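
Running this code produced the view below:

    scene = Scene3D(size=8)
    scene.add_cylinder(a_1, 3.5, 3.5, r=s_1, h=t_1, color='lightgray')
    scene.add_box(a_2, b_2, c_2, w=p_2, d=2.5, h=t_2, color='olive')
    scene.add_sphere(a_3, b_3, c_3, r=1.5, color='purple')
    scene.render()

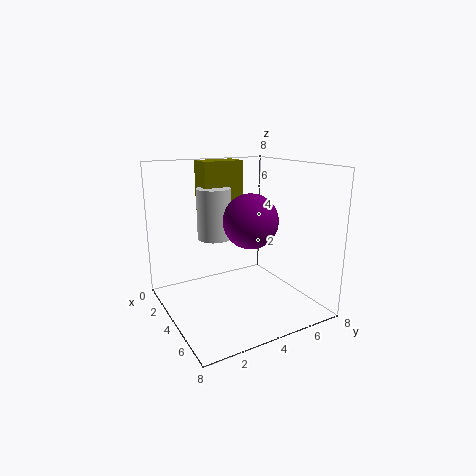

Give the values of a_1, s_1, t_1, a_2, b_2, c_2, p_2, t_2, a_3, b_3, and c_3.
a_1 = 2
s_1 = 1
t_1 = 3
a_2 = 0.5
b_2 = 3
c_2 = 5
p_2 = 1.5
t_2 = 3
a_3 = 4.5
b_3 = 4.5
c_3 = 5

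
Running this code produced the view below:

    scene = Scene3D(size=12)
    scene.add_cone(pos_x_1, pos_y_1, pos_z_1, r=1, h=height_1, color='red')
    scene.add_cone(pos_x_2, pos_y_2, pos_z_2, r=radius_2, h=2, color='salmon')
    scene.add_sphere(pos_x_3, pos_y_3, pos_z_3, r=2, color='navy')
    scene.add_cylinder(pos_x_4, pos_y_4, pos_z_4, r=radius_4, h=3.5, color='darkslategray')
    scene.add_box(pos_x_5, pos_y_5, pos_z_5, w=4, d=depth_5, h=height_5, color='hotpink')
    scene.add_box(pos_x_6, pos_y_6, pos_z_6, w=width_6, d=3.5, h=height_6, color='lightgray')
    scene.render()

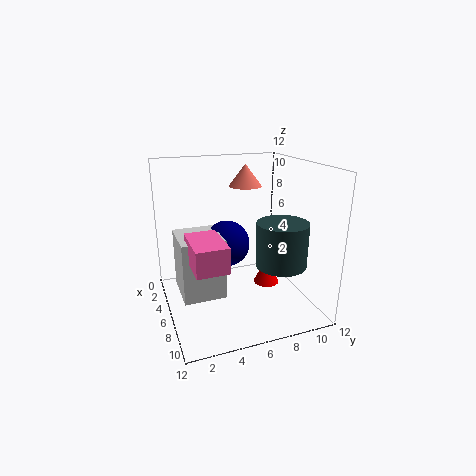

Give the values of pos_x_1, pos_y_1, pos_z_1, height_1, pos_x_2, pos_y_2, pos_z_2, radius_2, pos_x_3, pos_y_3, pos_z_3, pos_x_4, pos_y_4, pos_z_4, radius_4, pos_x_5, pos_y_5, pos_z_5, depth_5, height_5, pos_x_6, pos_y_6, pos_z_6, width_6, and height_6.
pos_x_1 = 8.5, pos_y_1 = 7.5, pos_z_1 = 3, height_1 = 2, pos_x_2 = 2.5, pos_y_2 = 8, pos_z_2 = 9.5, radius_2 = 1.5, pos_x_3 = 4.5, pos_y_3 = 5.5, pos_z_3 = 5, pos_x_4 = 9, pos_y_4 = 8.5, pos_z_4 = 4.5, radius_4 = 2, pos_x_5 = 6, pos_y_5 = 1.5, pos_z_5 = 5, depth_5 = 2.5, height_5 = 2, pos_x_6 = 3.5, pos_y_6 = 1, pos_z_6 = 1.5, width_6 = 4, height_6 = 5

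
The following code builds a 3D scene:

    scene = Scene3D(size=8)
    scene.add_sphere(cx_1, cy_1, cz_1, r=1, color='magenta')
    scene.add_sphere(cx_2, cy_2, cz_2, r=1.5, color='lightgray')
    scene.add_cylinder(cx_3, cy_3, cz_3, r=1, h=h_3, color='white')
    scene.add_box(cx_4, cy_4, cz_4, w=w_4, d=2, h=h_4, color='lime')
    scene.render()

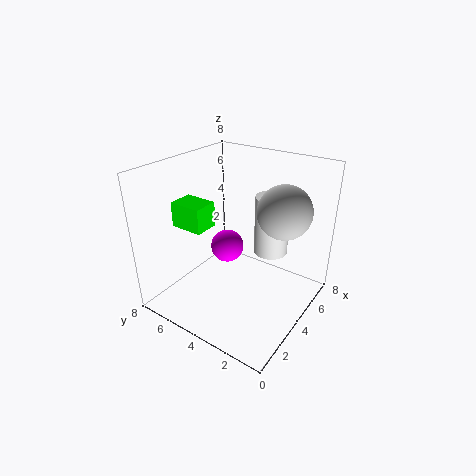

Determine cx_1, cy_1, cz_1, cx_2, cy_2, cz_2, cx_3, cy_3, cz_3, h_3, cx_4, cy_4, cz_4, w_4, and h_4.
cx_1 = 5, cy_1 = 5.5, cz_1 = 2.5, cx_2 = 5.5, cy_2 = 2, cz_2 = 5.5, cx_3 = 6, cy_3 = 3, cz_3 = 2.5, h_3 = 3.5, cx_4 = 3, cy_4 = 6, cz_4 = 4, w_4 = 1.5, h_4 = 1.5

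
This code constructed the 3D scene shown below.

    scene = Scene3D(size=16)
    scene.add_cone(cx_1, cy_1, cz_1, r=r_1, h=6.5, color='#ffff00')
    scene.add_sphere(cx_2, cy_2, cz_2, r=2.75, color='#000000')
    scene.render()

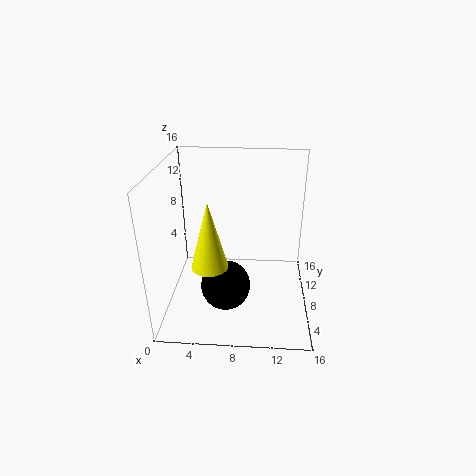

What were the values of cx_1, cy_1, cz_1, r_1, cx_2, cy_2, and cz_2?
cx_1 = 5.75, cy_1 = 2.25, cz_1 = 8, r_1 = 1.75, cx_2 = 6.75, cy_2 = 6, cz_2 = 3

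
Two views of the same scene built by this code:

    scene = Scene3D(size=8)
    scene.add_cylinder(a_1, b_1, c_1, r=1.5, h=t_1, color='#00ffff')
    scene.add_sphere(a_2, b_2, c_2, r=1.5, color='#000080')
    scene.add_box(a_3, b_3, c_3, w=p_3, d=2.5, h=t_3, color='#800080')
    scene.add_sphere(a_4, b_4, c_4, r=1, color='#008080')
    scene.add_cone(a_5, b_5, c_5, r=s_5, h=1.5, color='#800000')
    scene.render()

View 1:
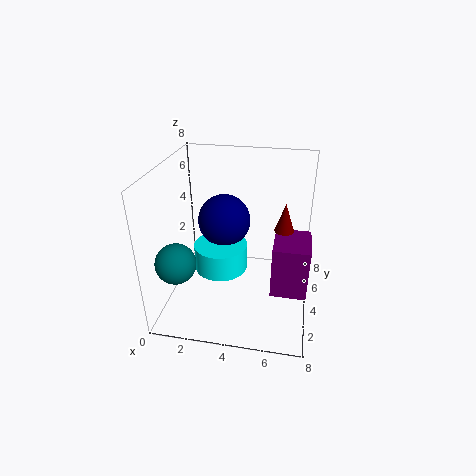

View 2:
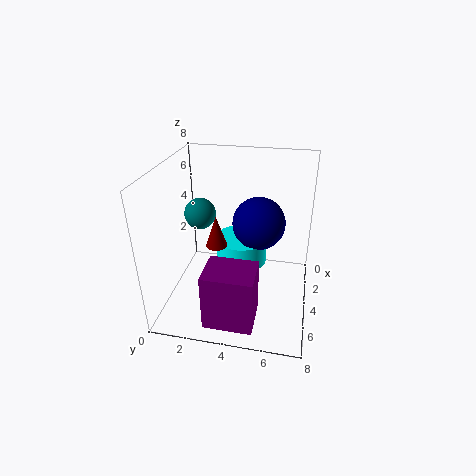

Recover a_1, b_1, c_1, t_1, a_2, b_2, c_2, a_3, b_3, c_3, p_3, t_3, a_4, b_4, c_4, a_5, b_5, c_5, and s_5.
a_1 = 3
b_1 = 4
c_1 = 2
t_1 = 1.5
a_2 = 3
b_2 = 5
c_2 = 4.5
a_3 = 6
b_3 = 3
c_3 = 1
p_3 = 2
t_3 = 3
a_4 = 1.5
b_4 = 1
c_4 = 4
a_5 = 6.5
b_5 = 3.5
c_5 = 5
s_5 = 0.5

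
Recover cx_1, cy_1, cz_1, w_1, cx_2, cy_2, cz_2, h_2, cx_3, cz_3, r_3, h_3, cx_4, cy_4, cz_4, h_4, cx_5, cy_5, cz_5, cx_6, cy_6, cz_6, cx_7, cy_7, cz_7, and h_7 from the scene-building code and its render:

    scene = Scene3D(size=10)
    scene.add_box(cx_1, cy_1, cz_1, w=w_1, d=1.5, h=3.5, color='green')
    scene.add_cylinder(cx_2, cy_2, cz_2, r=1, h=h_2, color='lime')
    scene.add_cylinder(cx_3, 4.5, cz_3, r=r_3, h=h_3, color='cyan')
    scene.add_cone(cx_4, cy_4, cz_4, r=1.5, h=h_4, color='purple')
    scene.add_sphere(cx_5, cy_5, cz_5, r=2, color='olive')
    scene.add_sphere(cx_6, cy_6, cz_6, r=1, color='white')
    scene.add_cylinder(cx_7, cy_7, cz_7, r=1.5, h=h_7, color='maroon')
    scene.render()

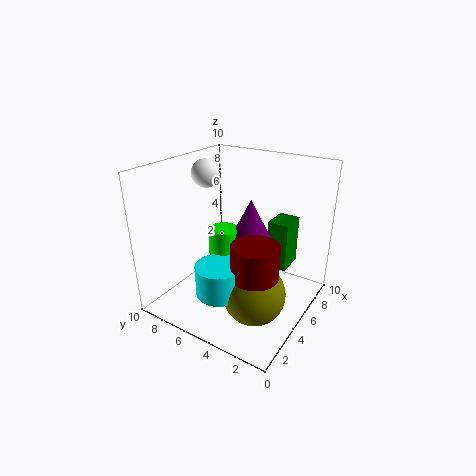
cx_1 = 6.5, cy_1 = 2, cz_1 = 2.5, w_1 = 2, cx_2 = 4, cy_2 = 5.5, cz_2 = 1, h_2 = 5, cx_3 = 2, cz_3 = 2.5, r_3 = 1.5, h_3 = 2, cx_4 = 5, cy_4 = 4, cz_4 = 5, h_4 = 3, cx_5 = 3, cy_5 = 2.5, cz_5 = 2.5, cx_6 = 5.5, cy_6 = 8, cz_6 = 9, cx_7 = 3, cy_7 = 2.5, cz_7 = 2, h_7 = 4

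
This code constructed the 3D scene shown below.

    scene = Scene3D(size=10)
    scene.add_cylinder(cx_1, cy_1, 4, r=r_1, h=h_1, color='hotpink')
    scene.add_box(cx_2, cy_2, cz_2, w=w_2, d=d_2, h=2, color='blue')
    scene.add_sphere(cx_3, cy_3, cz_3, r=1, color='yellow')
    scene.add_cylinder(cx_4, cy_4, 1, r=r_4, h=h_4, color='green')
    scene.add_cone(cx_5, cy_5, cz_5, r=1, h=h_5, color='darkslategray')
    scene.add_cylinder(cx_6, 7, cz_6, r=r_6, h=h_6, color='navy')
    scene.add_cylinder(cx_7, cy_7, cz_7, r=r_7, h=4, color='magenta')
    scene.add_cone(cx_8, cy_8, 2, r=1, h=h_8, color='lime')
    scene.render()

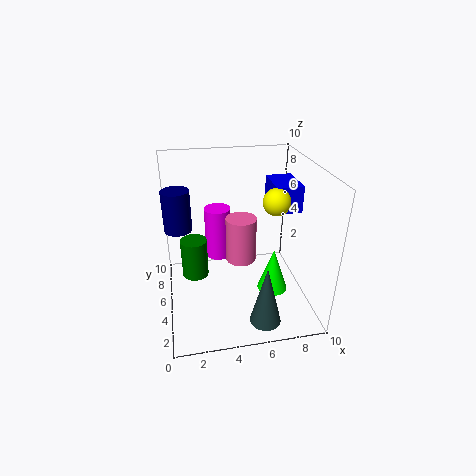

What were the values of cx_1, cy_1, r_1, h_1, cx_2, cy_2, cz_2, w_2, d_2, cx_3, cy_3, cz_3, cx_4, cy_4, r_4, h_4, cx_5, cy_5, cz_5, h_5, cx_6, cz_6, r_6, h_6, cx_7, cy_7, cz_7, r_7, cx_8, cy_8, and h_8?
cx_1 = 5
cy_1 = 4
r_1 = 1
h_1 = 3
cx_2 = 8
cy_2 = 6
cz_2 = 6
w_2 = 2
d_2 = 3
cx_3 = 8
cy_3 = 6
cz_3 = 7
cx_4 = 2
cy_4 = 7
r_4 = 1
h_4 = 3
cx_5 = 6
cy_5 = 1
cz_5 = 1
h_5 = 4
cx_6 = 1
cz_6 = 5
r_6 = 1
h_6 = 3
cx_7 = 4
cy_7 = 8
cz_7 = 2
r_7 = 1
cx_8 = 7
cy_8 = 3
h_8 = 3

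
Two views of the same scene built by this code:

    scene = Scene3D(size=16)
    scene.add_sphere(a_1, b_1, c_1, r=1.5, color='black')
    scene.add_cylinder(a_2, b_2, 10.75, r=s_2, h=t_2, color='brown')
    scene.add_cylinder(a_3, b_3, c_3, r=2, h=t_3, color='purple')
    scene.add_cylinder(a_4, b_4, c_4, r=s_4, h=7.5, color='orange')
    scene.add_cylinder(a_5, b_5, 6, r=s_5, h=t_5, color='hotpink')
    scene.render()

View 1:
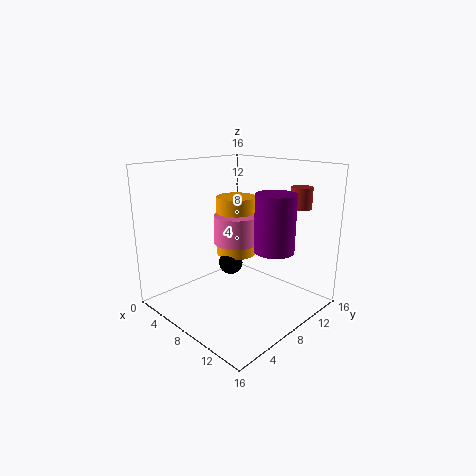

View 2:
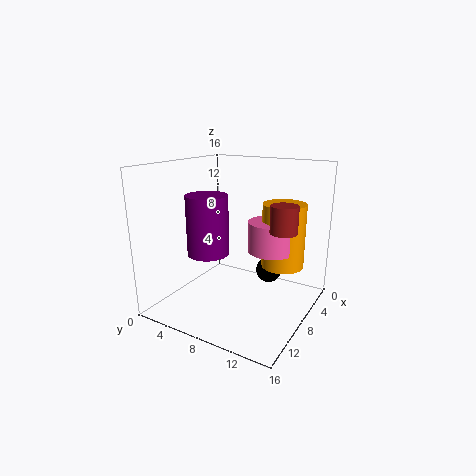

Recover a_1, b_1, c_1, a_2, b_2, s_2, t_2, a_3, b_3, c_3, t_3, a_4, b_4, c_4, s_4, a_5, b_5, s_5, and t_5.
a_1 = 4.5
b_1 = 10.25
c_1 = 3.25
a_2 = 11.5
b_2 = 14.75
s_2 = 1.25
t_2 = 2.5
a_3 = 13.25
b_3 = 7.75
c_3 = 8
t_3 = 5.75
a_4 = 4
b_4 = 11.75
c_4 = 4
s_4 = 2.5
a_5 = 5
b_5 = 10.75
s_5 = 2.75
t_5 = 3.5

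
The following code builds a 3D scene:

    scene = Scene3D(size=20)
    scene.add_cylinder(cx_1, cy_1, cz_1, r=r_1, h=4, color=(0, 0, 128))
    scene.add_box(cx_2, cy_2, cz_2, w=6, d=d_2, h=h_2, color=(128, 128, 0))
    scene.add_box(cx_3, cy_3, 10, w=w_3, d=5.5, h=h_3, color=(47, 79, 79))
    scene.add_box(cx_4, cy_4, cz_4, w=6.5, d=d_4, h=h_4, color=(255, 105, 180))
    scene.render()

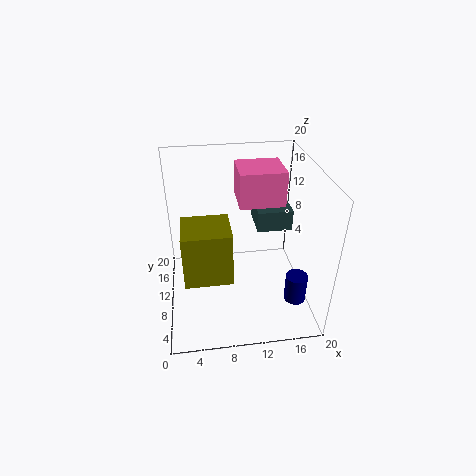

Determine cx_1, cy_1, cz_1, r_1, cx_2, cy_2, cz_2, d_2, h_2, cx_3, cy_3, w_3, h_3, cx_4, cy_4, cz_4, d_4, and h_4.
cx_1 = 17.5, cy_1 = 5.5, cz_1 = 2, r_1 = 1.5, cx_2 = 2.5, cy_2 = 3.5, cz_2 = 7.5, d_2 = 5.5, h_2 = 7, cx_3 = 13, cy_3 = 11, w_3 = 5, h_3 = 3, cx_4 = 10.5, cy_4 = 11.5, cz_4 = 13.5, d_4 = 6, h_4 = 5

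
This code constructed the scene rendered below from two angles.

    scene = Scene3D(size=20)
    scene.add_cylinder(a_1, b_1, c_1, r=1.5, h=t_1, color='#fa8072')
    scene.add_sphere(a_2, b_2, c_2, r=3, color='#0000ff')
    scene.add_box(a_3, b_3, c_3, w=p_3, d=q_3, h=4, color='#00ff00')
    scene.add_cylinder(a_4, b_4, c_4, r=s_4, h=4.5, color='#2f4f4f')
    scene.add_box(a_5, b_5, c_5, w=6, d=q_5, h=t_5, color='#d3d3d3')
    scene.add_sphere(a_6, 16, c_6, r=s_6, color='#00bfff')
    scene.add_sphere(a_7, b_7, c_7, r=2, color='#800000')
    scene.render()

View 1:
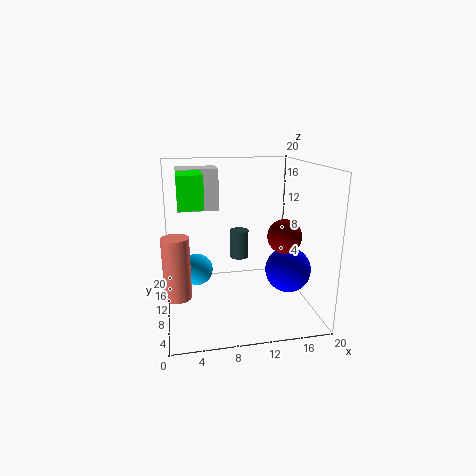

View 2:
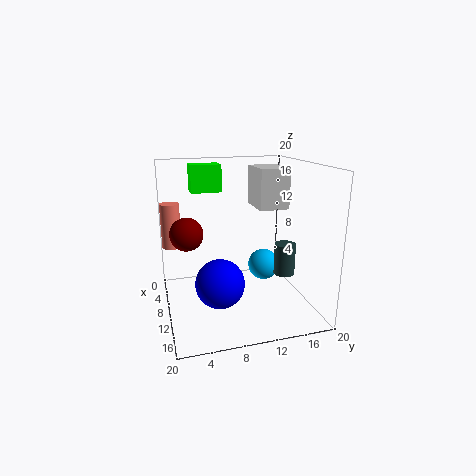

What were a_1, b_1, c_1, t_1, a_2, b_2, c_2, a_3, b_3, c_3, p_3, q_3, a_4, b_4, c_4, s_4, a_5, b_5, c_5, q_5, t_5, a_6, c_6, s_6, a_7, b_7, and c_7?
a_1 = 1.5; b_1 = 1.5; c_1 = 6.5; t_1 = 7; a_2 = 16; b_2 = 6; c_2 = 6.5; a_3 = 2; b_3 = 4.5; c_3 = 15.5; p_3 = 3; q_3 = 4.5; a_4 = 11.5; b_4 = 16.5; c_4 = 4.5; s_4 = 1.5; a_5 = 2; b_5 = 14; c_5 = 13; q_5 = 4.5; t_5 = 6; a_6 = 4.5; c_6 = 3; s_6 = 2.5; a_7 = 14; b_7 = 2.5; c_7 = 12.5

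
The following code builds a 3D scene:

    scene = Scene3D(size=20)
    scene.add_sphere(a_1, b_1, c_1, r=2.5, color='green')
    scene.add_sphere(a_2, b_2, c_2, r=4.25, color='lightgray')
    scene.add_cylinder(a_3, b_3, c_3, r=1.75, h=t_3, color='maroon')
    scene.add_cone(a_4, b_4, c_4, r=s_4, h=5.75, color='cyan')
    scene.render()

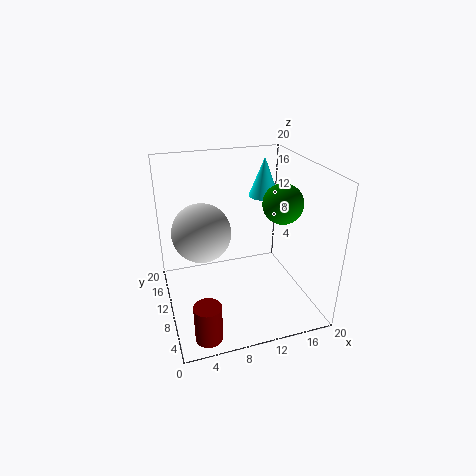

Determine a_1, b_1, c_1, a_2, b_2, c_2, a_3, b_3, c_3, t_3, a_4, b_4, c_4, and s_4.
a_1 = 14.25; b_1 = 5.5; c_1 = 16.25; a_2 = 5.5; b_2 = 13; c_2 = 10; a_3 = 3.75; b_3 = 2.75; c_3 = 0.25; t_3 = 5; a_4 = 15.5; b_4 = 14.5; c_4 = 14; s_4 = 2.25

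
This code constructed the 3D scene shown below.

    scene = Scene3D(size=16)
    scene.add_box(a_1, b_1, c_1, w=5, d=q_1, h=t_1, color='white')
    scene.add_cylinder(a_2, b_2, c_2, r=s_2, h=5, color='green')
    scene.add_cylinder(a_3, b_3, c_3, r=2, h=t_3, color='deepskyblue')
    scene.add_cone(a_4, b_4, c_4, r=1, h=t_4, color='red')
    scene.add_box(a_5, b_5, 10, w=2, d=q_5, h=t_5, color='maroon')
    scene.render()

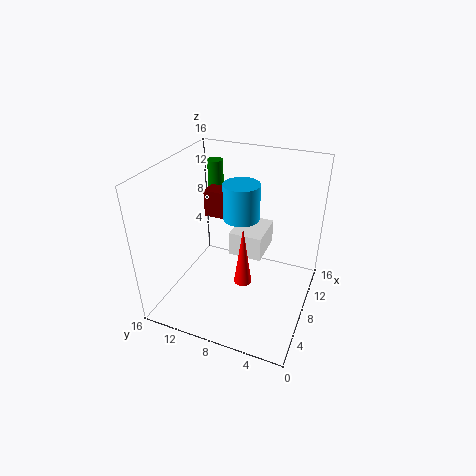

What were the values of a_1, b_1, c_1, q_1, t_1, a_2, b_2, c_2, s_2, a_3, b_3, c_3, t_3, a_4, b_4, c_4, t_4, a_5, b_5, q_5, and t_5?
a_1 = 10; b_1 = 6; c_1 = 4; q_1 = 4; t_1 = 3; a_2 = 15; b_2 = 14; c_2 = 9; s_2 = 1; a_3 = 9; b_3 = 8; c_3 = 10; t_3 = 4; a_4 = 7; b_4 = 7; c_4 = 3; t_4 = 7; a_5 = 8; b_5 = 7; q_5 = 5; t_5 = 3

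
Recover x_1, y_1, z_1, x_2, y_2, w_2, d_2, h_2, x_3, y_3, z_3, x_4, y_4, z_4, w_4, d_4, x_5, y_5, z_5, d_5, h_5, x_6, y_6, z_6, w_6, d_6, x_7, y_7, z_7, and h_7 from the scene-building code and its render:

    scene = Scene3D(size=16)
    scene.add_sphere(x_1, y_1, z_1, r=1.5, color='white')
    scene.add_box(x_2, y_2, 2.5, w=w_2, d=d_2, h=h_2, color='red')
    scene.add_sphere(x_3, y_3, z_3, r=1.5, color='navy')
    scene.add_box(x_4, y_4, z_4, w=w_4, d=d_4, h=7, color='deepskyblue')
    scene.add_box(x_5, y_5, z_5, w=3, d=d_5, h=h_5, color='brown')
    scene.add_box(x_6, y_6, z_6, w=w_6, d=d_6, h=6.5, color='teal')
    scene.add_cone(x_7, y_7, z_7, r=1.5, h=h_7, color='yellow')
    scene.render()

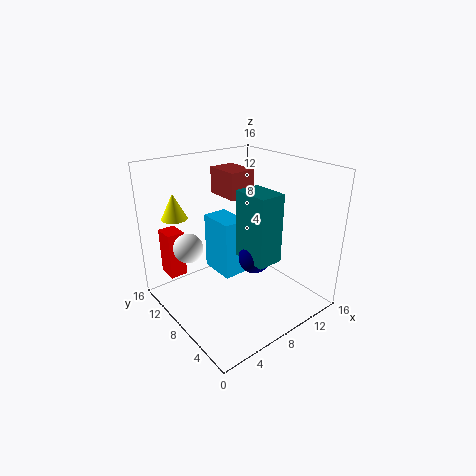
x_1 = 2; y_1 = 8.5; z_1 = 8.5; x_2 = 2; y_2 = 13; w_2 = 2; d_2 = 2.5; h_2 = 5.5; x_3 = 6; y_3 = 3; z_3 = 8.5; x_4 = 7.5; y_4 = 9.5; z_4 = 2; w_4 = 3; d_4 = 4.5; x_5 = 8; y_5 = 9; z_5 = 12; d_5 = 4; h_5 = 3; x_6 = 5; y_6 = 1; z_6 = 8.5; w_6 = 2.5; d_6 = 3.5; x_7 = 3.5; y_7 = 14; z_7 = 9.5; h_7 = 3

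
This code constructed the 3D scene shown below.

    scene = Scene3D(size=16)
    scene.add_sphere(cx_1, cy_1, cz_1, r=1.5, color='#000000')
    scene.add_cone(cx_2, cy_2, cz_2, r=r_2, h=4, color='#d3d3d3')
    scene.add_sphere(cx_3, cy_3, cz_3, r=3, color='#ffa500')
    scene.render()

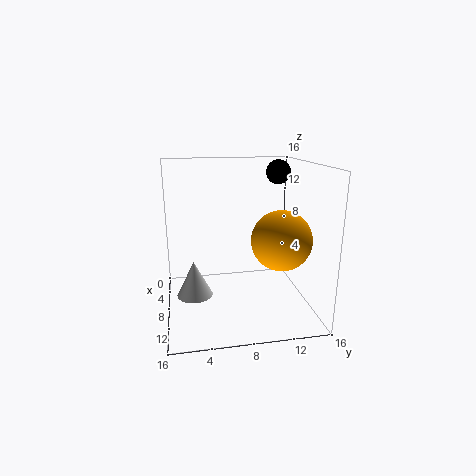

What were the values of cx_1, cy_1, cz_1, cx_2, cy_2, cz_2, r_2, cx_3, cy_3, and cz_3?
cx_1 = 3, cy_1 = 14, cz_1 = 14.5, cx_2 = 8, cy_2 = 3, cz_2 = 1.5, r_2 = 2, cx_3 = 12.5, cy_3 = 11.5, cz_3 = 9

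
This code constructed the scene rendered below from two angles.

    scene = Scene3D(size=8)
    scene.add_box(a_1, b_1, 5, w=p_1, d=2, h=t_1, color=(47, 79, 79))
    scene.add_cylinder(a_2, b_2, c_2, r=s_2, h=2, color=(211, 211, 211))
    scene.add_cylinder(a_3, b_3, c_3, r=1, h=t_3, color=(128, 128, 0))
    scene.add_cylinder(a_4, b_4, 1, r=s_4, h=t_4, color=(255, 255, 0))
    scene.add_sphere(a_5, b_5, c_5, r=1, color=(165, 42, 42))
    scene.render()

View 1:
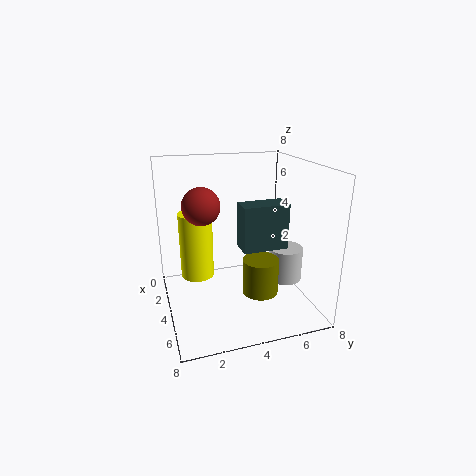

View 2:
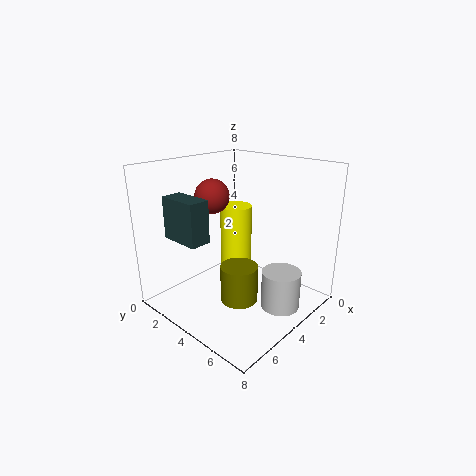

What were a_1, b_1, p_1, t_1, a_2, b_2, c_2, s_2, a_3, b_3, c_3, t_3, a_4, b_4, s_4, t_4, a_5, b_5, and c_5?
a_1 = 7; b_1 = 3; p_1 = 1; t_1 = 2; a_2 = 4; b_2 = 7; c_2 = 1; s_2 = 1; a_3 = 5; b_3 = 5; c_3 = 1; t_3 = 2; a_4 = 2; b_4 = 2; s_4 = 1; t_4 = 4; a_5 = 4; b_5 = 2; c_5 = 6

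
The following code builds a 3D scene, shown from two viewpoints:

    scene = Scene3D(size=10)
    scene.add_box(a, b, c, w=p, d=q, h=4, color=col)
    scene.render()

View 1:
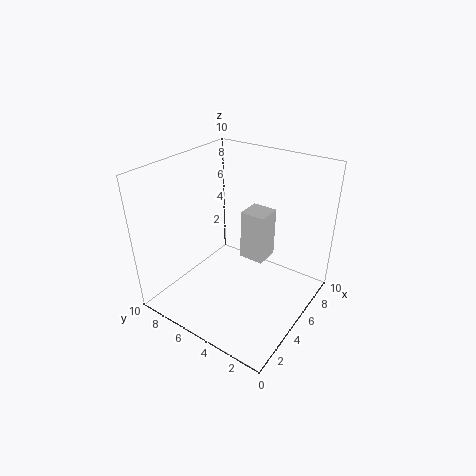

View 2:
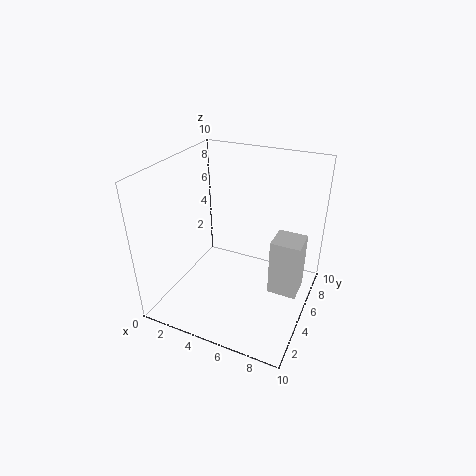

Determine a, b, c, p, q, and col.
a = 7.5; b = 4.5; c = 1.5; p = 2; q = 2; col = 'lightgray'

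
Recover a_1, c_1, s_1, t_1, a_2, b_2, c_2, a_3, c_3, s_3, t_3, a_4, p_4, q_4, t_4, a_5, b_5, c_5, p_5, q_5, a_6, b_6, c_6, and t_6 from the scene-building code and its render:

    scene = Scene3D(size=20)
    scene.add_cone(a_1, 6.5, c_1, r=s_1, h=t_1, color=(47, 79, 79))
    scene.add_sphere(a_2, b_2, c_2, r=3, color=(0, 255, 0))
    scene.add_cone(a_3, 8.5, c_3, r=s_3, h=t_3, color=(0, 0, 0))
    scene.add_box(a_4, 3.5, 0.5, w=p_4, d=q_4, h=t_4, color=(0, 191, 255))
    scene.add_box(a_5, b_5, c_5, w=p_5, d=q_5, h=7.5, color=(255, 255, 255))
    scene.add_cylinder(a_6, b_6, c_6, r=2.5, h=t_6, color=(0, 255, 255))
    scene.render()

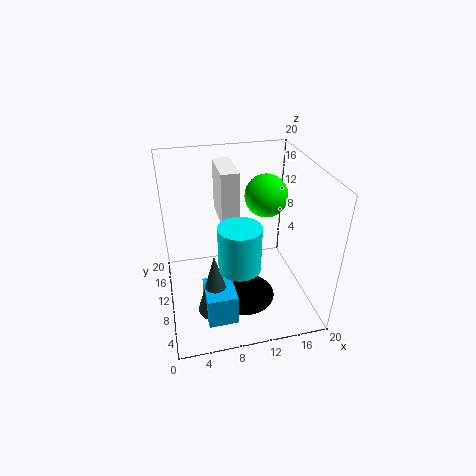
a_1 = 6; c_1 = 1; s_1 = 2.5; t_1 = 9; a_2 = 14.5; b_2 = 12; c_2 = 15; a_3 = 10.5; c_3 = 1; s_3 = 4.5; t_3 = 4; a_4 = 4.5; p_4 = 4; q_4 = 5; t_4 = 4.5; a_5 = 8; b_5 = 11; c_5 = 11.5; p_5 = 2.5; q_5 = 6.5; a_6 = 8.5; b_6 = 3; c_6 = 10.5; t_6 = 5.5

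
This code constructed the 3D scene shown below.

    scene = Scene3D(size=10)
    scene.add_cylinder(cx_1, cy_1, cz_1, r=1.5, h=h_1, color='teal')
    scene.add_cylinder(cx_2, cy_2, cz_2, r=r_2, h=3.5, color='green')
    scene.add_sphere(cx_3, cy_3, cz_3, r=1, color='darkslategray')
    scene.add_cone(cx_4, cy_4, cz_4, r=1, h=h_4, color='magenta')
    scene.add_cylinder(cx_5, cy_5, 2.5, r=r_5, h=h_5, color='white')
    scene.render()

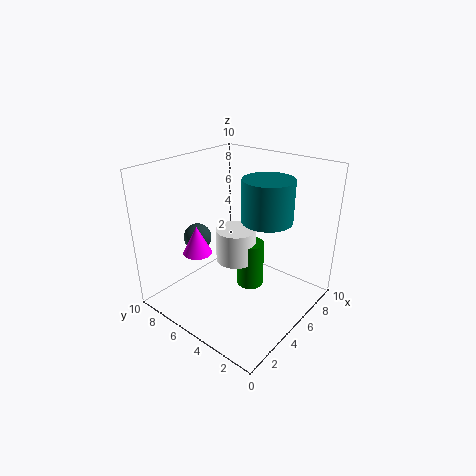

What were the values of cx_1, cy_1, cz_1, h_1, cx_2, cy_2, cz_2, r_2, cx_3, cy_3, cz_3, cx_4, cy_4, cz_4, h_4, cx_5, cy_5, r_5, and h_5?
cx_1 = 4; cy_1 = 2; cz_1 = 7.5; h_1 = 2.5; cx_2 = 6.5; cy_2 = 5; cz_2 = 0.5; r_2 = 1; cx_3 = 4; cy_3 = 8; cz_3 = 4.5; cx_4 = 3; cy_4 = 7; cz_4 = 4; h_4 = 2; cx_5 = 6; cy_5 = 6; r_5 = 1.5; h_5 = 2.5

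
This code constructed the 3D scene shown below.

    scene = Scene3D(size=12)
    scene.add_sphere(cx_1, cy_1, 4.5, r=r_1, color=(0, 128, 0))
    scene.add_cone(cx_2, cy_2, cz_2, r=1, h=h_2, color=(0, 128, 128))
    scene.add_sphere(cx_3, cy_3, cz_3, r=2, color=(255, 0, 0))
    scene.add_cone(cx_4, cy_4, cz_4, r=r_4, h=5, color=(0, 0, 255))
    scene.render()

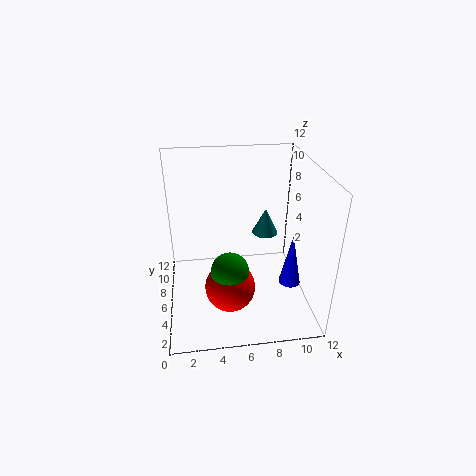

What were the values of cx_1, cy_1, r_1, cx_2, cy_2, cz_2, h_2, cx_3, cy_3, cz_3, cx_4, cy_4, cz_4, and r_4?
cx_1 = 5, cy_1 = 3.5, r_1 = 1.5, cx_2 = 8, cy_2 = 5, cz_2 = 7, h_2 = 2, cx_3 = 5, cy_3 = 3.5, cz_3 = 3, cx_4 = 11, cy_4 = 6.5, cz_4 = 0.5, r_4 = 1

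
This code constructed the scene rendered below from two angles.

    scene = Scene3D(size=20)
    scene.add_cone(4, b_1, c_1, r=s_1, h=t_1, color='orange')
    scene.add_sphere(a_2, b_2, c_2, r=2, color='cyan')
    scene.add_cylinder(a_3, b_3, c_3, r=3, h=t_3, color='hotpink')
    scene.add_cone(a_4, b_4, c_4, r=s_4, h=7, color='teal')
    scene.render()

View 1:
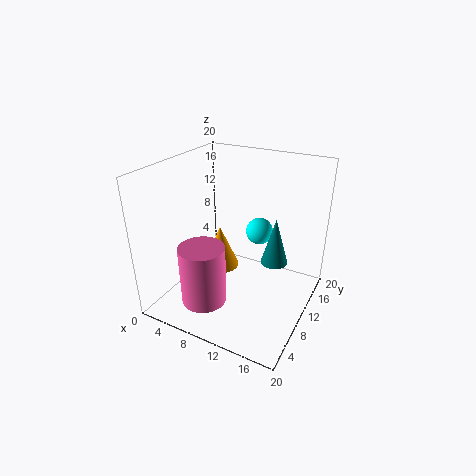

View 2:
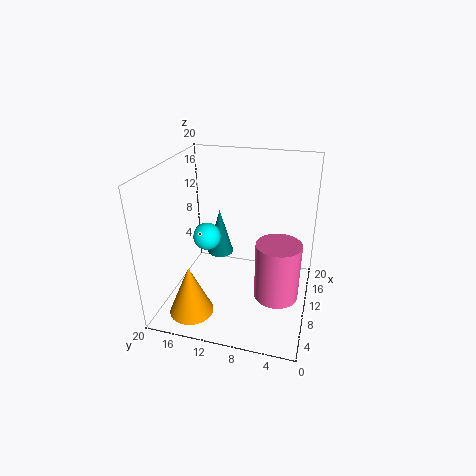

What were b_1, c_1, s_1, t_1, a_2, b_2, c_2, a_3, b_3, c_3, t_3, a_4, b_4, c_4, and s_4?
b_1 = 15; c_1 = 1; s_1 = 3; t_1 = 7; a_2 = 11; b_2 = 15; c_2 = 9; a_3 = 8; b_3 = 4; c_3 = 3; t_3 = 8; a_4 = 14; b_4 = 14; c_4 = 5; s_4 = 2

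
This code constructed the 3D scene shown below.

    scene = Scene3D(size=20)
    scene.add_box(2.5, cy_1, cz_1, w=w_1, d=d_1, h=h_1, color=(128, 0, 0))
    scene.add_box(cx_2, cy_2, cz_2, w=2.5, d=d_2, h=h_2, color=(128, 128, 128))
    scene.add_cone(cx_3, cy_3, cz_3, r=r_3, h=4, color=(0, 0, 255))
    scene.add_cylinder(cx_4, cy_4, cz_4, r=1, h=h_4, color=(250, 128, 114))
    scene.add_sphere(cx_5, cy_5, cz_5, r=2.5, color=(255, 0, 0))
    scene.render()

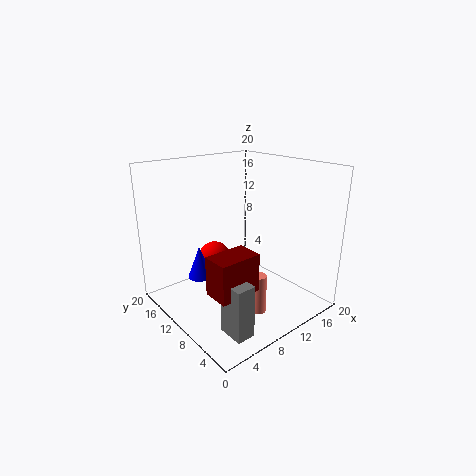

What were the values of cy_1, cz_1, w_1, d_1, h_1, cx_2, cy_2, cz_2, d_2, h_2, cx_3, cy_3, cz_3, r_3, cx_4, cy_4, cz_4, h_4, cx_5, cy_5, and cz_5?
cy_1 = 3.5, cz_1 = 5.5, w_1 = 5.5, d_1 = 3.5, h_1 = 5, cx_2 = 3.5, cy_2 = 2, cz_2 = 0.5, d_2 = 3.5, h_2 = 7, cx_3 = 3, cy_3 = 9, cz_3 = 7, r_3 = 1.5, cx_4 = 10, cy_4 = 5.5, cz_4 = 0.5, h_4 = 5.5, cx_5 = 10.5, cy_5 = 16.5, cz_5 = 4.5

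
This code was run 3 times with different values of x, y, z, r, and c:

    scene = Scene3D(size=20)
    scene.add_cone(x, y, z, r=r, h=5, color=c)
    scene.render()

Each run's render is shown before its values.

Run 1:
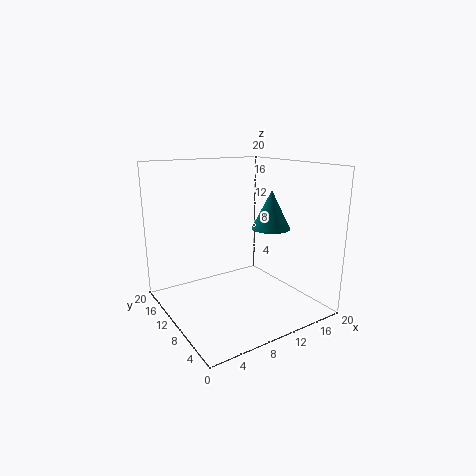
x = 12.5
y = 6
z = 12
r = 2.5
c = 'teal'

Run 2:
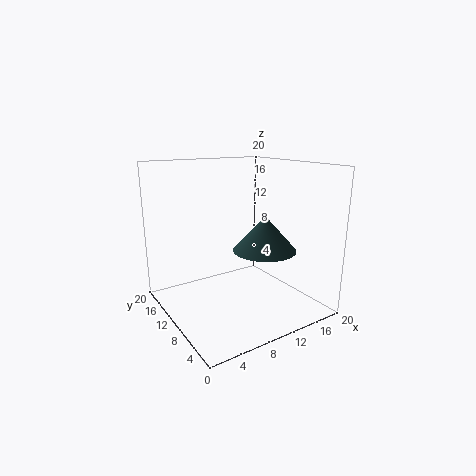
x = 13.5
y = 8.5
z = 8
r = 4.5
c = 'darkslategray'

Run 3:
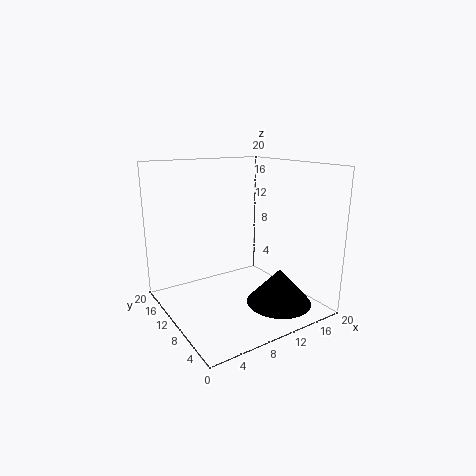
x = 14
y = 5.5
z = 1
r = 4.5
c = 'black'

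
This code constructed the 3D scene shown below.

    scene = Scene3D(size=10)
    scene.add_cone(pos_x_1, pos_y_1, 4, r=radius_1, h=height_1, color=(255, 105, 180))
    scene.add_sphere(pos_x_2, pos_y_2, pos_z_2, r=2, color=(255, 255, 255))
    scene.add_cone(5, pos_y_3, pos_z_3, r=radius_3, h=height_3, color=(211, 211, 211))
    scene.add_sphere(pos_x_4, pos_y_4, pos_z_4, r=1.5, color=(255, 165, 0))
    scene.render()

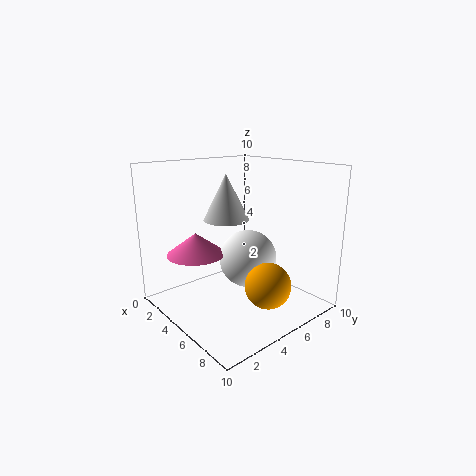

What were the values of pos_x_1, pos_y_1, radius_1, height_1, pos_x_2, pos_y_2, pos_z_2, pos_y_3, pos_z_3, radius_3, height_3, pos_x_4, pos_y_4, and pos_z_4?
pos_x_1 = 3.5; pos_y_1 = 2.5; radius_1 = 2; height_1 = 1.5; pos_x_2 = 5.5; pos_y_2 = 5.5; pos_z_2 = 3.5; pos_y_3 = 4; pos_z_3 = 6.5; radius_3 = 1.5; height_3 = 3; pos_x_4 = 8; pos_y_4 = 5; pos_z_4 = 2.5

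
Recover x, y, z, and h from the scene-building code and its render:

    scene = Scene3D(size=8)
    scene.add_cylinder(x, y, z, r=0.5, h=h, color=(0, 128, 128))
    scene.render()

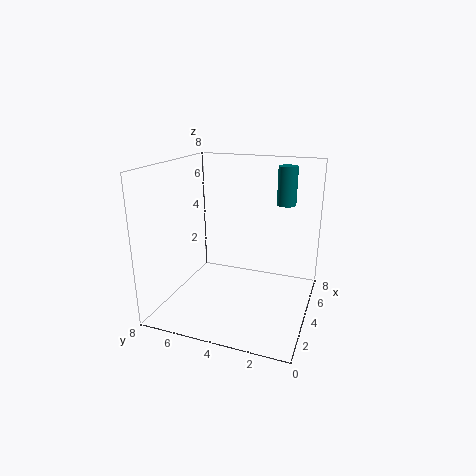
x = 4.5
y = 1.5
z = 6
h = 2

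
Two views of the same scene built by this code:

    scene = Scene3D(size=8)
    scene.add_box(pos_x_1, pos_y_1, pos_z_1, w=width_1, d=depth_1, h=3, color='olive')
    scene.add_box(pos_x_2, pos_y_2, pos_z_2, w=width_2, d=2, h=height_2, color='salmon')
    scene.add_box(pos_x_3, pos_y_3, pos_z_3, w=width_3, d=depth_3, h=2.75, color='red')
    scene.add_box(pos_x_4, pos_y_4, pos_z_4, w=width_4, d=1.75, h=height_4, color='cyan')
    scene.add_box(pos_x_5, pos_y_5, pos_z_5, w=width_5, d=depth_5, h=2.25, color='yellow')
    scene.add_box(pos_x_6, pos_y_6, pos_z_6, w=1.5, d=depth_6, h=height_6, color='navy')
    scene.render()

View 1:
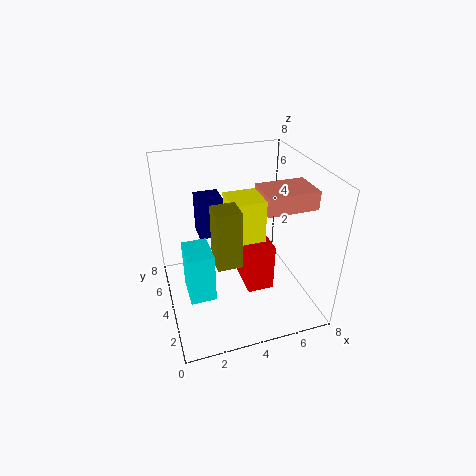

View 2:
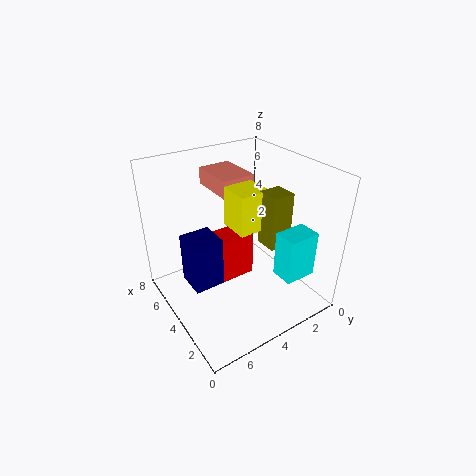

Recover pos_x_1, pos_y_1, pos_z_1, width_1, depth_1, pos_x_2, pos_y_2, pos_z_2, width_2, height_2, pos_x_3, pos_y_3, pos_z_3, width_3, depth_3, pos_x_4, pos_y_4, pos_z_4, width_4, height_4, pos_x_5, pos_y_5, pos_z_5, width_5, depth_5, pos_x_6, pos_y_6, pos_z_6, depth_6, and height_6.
pos_x_1 = 2.25; pos_y_1 = 1.75; pos_z_1 = 3.75; width_1 = 1.25; depth_1 = 1.25; pos_x_2 = 5; pos_y_2 = 2.25; pos_z_2 = 6; width_2 = 2.75; height_2 = 1; pos_x_3 = 4.25; pos_y_3 = 2.75; pos_z_3 = 1; width_3 = 1.5; depth_3 = 2.75; pos_x_4 = 0.75; pos_y_4 = 1.25; pos_z_4 = 2.5; width_4 = 1.25; height_4 = 2.5; pos_x_5 = 3.25; pos_y_5 = 2.5; pos_z_5 = 4.5; width_5 = 1.75; depth_5 = 1.75; pos_x_6 = 2.25; pos_y_6 = 6; pos_z_6 = 3; depth_6 = 1.5; height_6 = 2.5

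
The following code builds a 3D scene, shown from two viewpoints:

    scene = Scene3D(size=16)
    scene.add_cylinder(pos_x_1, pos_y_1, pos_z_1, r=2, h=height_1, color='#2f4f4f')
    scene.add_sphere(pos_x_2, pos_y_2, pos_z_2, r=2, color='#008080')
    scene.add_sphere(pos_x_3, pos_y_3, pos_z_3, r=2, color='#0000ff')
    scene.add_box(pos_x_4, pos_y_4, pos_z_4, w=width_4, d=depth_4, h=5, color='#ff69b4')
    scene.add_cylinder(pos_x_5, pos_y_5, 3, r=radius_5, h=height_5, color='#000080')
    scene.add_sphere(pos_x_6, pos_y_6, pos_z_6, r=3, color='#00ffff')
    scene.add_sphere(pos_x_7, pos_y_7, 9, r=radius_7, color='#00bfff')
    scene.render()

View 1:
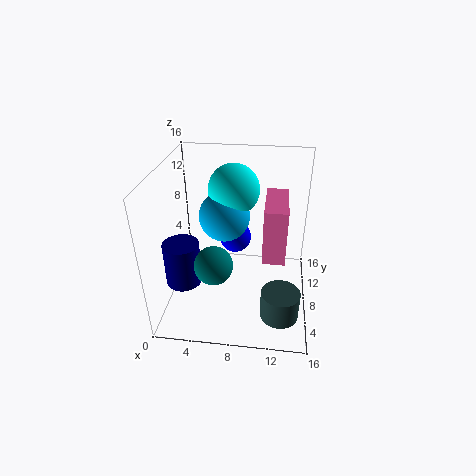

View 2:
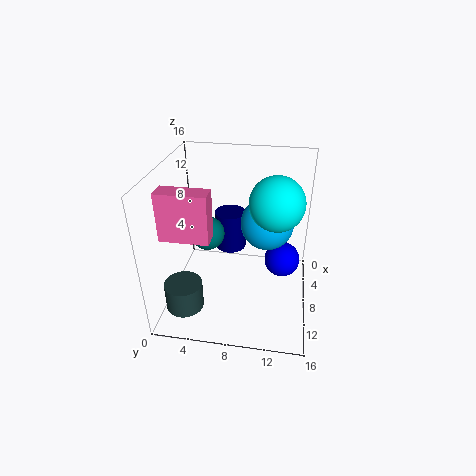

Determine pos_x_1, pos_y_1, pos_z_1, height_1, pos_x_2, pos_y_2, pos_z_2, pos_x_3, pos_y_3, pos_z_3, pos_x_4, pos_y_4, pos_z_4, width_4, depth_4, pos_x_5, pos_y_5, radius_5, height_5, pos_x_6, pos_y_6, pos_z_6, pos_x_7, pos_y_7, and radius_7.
pos_x_1 = 13, pos_y_1 = 3, pos_z_1 = 2, height_1 = 3, pos_x_2 = 6, pos_y_2 = 4, pos_z_2 = 7, pos_x_3 = 7, pos_y_3 = 13, pos_z_3 = 5, pos_x_4 = 11, pos_y_4 = 1, pos_z_4 = 10, width_4 = 2, depth_4 = 5, pos_x_5 = 2, pos_y_5 = 6, radius_5 = 2, height_5 = 5, pos_x_6 = 7, pos_y_6 = 12, pos_z_6 = 12, pos_x_7 = 6, pos_y_7 = 11, radius_7 = 3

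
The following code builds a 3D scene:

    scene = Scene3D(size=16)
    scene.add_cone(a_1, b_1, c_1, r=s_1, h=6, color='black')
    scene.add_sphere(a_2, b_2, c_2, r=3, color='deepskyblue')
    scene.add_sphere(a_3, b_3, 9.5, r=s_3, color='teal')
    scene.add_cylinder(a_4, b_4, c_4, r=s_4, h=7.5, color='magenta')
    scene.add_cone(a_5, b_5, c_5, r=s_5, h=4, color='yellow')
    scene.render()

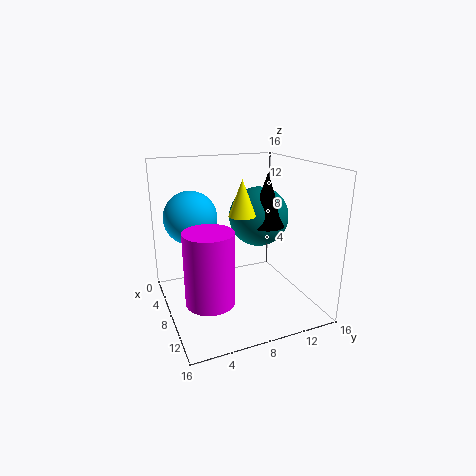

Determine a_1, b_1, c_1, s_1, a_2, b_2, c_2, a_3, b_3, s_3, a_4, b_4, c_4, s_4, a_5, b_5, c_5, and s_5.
a_1 = 8, b_1 = 11.5, c_1 = 9, s_1 = 2, a_2 = 5, b_2 = 3.5, c_2 = 10, a_3 = 6, b_3 = 11.5, s_3 = 3.5, a_4 = 11.5, b_4 = 3.5, c_4 = 3, s_4 = 2.5, a_5 = 8, b_5 = 8.5, c_5 = 10.5, s_5 = 1.5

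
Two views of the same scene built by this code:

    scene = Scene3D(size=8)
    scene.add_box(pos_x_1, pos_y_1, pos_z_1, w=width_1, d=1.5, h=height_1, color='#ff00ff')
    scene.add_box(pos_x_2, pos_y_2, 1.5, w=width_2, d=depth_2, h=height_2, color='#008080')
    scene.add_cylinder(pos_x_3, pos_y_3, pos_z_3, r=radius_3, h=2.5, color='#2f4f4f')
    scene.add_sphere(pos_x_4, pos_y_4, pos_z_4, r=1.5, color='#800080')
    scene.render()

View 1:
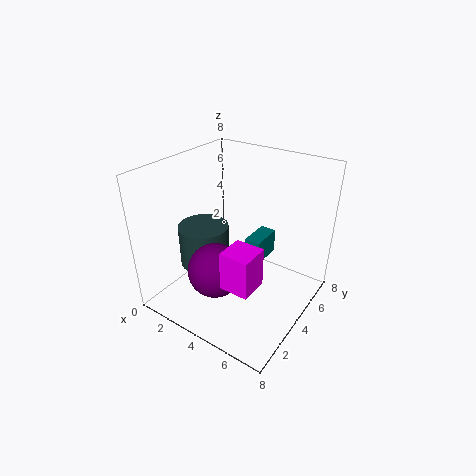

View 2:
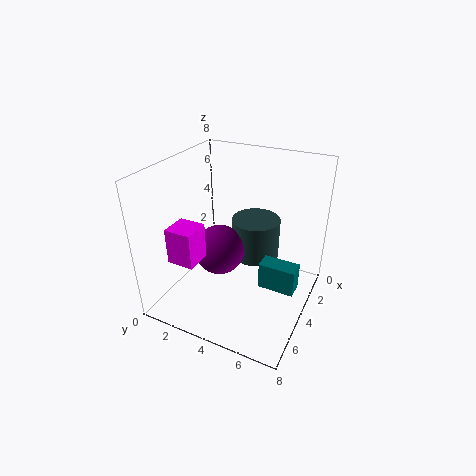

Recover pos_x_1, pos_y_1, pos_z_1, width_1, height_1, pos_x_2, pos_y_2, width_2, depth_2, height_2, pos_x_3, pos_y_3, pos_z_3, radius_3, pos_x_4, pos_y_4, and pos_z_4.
pos_x_1 = 5; pos_y_1 = 1; pos_z_1 = 3; width_1 = 1.5; height_1 = 2; pos_x_2 = 3.5; pos_y_2 = 5.5; width_2 = 1; depth_2 = 2; height_2 = 1.5; pos_x_3 = 1.5; pos_y_3 = 4; pos_z_3 = 1.5; radius_3 = 1.5; pos_x_4 = 3.5; pos_y_4 = 2.5; pos_z_4 = 2.5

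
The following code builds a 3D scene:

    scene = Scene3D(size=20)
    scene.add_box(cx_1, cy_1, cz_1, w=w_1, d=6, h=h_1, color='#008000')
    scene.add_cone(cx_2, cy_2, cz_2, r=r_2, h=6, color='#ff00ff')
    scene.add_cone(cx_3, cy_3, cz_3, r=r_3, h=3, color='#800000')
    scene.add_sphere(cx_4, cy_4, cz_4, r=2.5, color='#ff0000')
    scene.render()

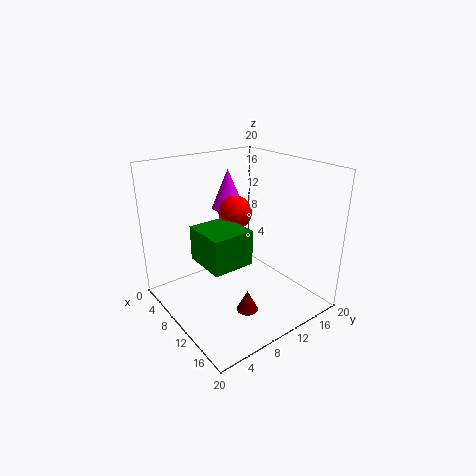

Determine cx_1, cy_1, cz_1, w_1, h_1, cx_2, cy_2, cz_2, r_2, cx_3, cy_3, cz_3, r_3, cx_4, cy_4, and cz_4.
cx_1 = 5.5, cy_1 = 5, cz_1 = 6.5, w_1 = 6.5, h_1 = 5, cx_2 = 3.5, cy_2 = 13, cz_2 = 12, r_2 = 2.5, cx_3 = 13.5, cy_3 = 9, cz_3 = 0.5, r_3 = 1.5, cx_4 = 6, cy_4 = 12.5, cz_4 = 12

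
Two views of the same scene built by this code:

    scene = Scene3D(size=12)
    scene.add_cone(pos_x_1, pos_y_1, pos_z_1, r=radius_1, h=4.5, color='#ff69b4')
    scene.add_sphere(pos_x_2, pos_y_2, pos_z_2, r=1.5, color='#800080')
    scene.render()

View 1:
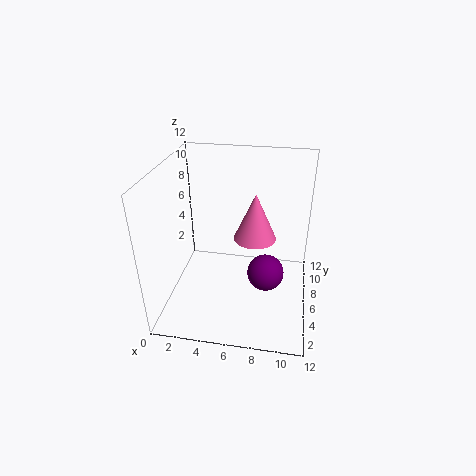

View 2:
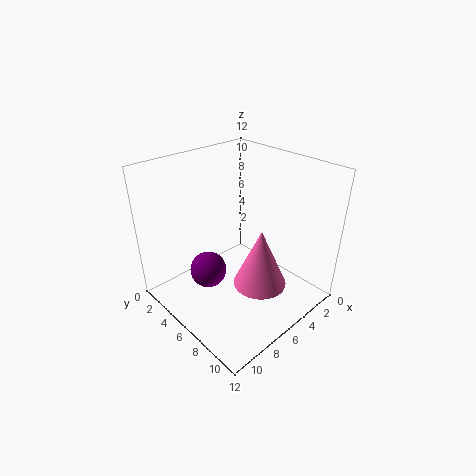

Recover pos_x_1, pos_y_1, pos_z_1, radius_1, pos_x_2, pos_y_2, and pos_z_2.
pos_x_1 = 7; pos_y_1 = 9.5; pos_z_1 = 4; radius_1 = 2; pos_x_2 = 8.5; pos_y_2 = 5; pos_z_2 = 3.5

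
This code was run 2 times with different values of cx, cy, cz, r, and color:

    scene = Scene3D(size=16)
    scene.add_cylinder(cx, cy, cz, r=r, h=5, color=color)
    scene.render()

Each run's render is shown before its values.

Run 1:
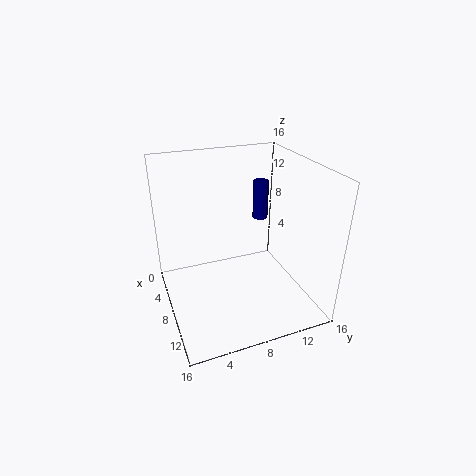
cx = 2, cy = 13.5, cz = 7, r = 1, color = 'navy'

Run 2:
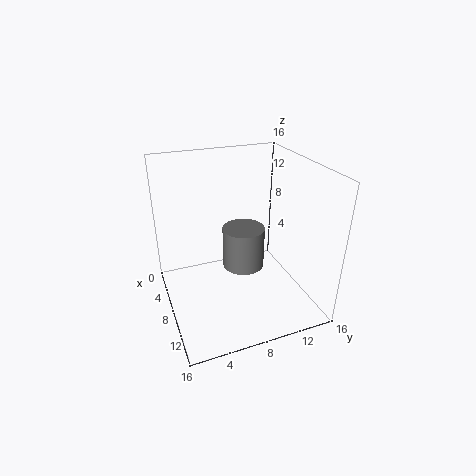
cx = 6, cy = 9.5, cz = 3, r = 2.5, color = 'gray'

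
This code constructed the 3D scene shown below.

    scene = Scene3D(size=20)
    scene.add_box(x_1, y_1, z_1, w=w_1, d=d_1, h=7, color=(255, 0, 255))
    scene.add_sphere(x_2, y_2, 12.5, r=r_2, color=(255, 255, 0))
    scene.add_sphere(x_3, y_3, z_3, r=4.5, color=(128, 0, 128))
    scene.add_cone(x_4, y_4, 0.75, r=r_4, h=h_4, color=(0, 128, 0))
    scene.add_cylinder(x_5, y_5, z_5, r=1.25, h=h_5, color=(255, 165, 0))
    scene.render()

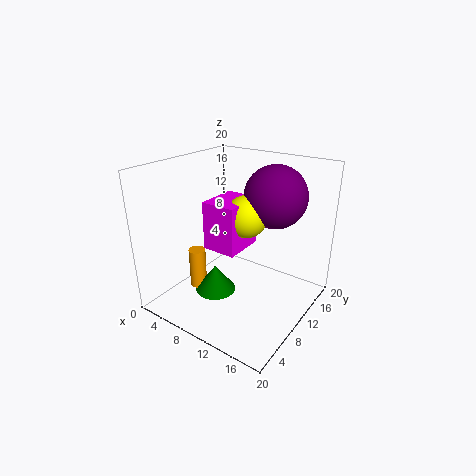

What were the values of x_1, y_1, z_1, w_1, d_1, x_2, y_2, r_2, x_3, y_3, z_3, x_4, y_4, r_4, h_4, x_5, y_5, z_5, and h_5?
x_1 = 5.25; y_1 = 8.25; z_1 = 7.75; w_1 = 5; d_1 = 6.25; x_2 = 10; y_2 = 12; r_2 = 3; x_3 = 12.75; y_3 = 15.25; z_3 = 15; x_4 = 6.5; y_4 = 9; r_4 = 3; h_4 = 4; x_5 = 3.75; y_5 = 8.25; z_5 = 1; h_5 = 6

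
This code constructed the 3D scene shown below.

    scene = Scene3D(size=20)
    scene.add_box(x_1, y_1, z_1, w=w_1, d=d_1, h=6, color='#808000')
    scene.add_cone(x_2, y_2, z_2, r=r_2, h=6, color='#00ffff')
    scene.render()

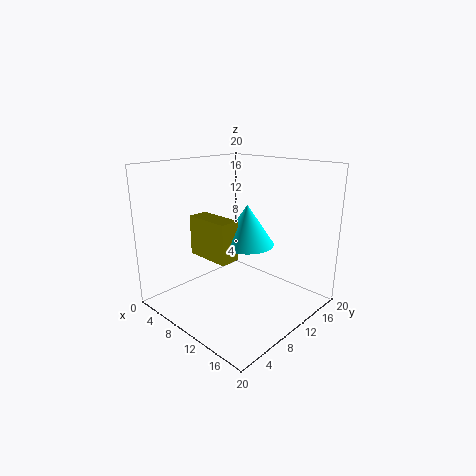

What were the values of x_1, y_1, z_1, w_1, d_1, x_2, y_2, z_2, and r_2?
x_1 = 2; y_1 = 8; z_1 = 6; w_1 = 7; d_1 = 3; x_2 = 9; y_2 = 13; z_2 = 8; r_2 = 4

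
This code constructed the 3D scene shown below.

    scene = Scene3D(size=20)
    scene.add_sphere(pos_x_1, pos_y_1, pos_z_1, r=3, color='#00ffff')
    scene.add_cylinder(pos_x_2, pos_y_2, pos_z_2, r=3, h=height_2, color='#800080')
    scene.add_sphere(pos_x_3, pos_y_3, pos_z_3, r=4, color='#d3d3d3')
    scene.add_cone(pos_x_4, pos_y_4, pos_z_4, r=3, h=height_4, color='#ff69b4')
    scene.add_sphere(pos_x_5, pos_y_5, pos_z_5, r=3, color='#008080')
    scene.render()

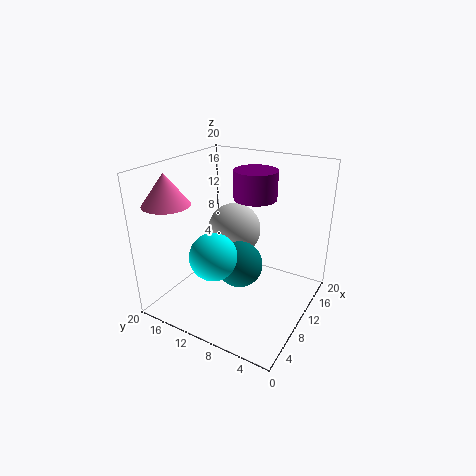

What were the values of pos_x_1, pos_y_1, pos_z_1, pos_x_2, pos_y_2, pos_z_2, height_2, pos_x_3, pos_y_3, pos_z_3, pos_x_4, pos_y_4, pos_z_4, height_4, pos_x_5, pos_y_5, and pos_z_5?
pos_x_1 = 4, pos_y_1 = 10, pos_z_1 = 10, pos_x_2 = 13, pos_y_2 = 9, pos_z_2 = 15, height_2 = 4, pos_x_3 = 14, pos_y_3 = 13, pos_z_3 = 9, pos_x_4 = 3, pos_y_4 = 16, pos_z_4 = 16, height_4 = 4, pos_x_5 = 7, pos_y_5 = 8, pos_z_5 = 8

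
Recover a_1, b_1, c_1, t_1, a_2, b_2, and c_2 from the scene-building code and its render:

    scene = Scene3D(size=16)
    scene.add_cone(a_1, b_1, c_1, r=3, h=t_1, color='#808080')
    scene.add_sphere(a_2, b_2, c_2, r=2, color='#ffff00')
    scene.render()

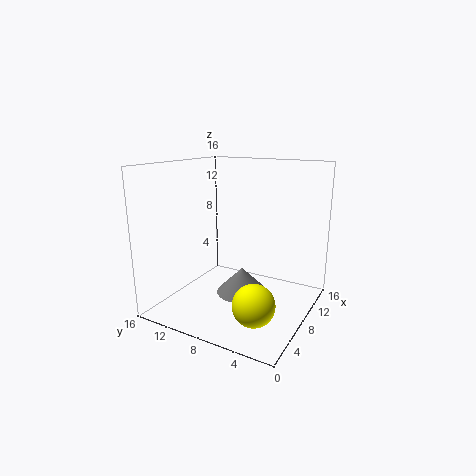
a_1 = 9, b_1 = 8, c_1 = 1, t_1 = 3, a_2 = 2, b_2 = 3, c_2 = 4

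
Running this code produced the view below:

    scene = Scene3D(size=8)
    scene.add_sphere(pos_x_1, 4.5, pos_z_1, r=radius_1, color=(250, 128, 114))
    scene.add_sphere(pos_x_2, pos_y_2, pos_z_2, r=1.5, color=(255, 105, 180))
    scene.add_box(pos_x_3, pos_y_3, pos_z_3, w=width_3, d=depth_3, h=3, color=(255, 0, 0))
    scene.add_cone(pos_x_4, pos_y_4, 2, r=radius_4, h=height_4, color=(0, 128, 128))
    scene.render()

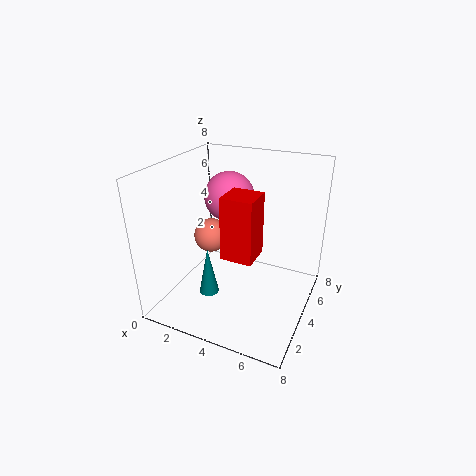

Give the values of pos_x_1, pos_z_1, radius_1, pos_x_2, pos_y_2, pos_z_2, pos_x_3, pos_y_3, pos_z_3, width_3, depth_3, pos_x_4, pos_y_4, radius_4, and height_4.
pos_x_1 = 2; pos_z_1 = 3.5; radius_1 = 1; pos_x_2 = 2.5; pos_y_2 = 6; pos_z_2 = 5.5; pos_x_3 = 4.5; pos_y_3 = 1; pos_z_3 = 4.5; width_3 = 1.5; depth_3 = 1.5; pos_x_4 = 3.5; pos_y_4 = 1.5; radius_4 = 0.5; height_4 = 2.5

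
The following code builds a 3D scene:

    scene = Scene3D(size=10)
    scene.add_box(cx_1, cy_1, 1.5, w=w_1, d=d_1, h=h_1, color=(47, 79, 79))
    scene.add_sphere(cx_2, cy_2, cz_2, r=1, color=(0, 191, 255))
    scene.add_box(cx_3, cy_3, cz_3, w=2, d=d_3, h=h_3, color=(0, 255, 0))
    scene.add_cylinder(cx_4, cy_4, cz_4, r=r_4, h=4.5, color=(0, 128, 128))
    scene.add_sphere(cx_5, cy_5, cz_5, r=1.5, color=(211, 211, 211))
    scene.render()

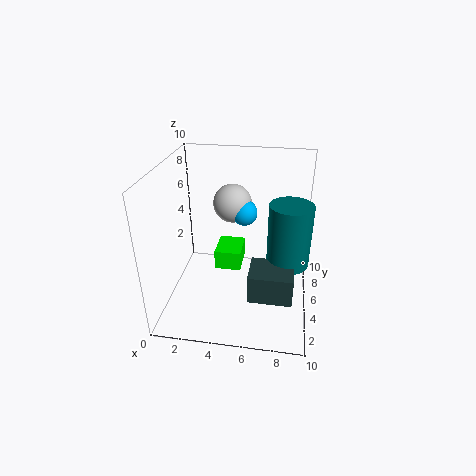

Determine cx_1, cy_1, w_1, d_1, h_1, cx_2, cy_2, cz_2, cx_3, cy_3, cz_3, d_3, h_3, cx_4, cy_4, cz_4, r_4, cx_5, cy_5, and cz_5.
cx_1 = 6, cy_1 = 2.5, w_1 = 3, d_1 = 2.5, h_1 = 2, cx_2 = 5, cy_2 = 8, cz_2 = 5.5, cx_3 = 3, cy_3 = 6, cz_3 = 1.5, d_3 = 2.5, h_3 = 1.5, cx_4 = 8.5, cy_4 = 5.5, cz_4 = 3, r_4 = 1.5, cx_5 = 4, cy_5 = 8.5, cz_5 = 6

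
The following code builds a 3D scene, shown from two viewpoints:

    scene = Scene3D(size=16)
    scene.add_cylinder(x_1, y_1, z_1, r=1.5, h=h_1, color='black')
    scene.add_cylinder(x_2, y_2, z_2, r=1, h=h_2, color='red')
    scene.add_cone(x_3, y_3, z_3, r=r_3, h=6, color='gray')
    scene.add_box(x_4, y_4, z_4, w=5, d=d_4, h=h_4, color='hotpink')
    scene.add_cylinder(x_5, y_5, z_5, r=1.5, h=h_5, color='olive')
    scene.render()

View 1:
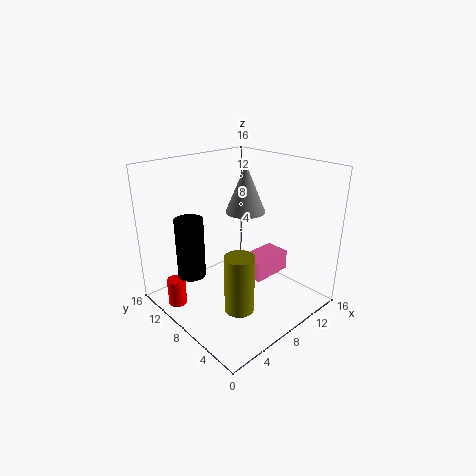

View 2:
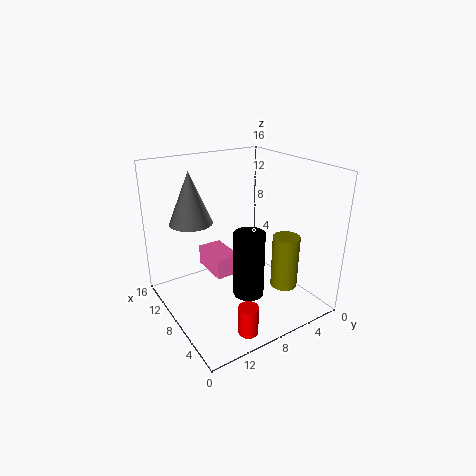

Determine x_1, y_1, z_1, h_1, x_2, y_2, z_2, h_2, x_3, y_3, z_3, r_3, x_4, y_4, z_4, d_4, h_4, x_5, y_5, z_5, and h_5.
x_1 = 3; y_1 = 10; z_1 = 4.5; h_1 = 6.5; x_2 = 1.5; y_2 = 11; z_2 = 1; h_2 = 3; x_3 = 12.5; y_3 = 11.5; z_3 = 9; r_3 = 2.5; x_4 = 10; y_4 = 6.5; z_4 = 2; d_4 = 3; h_4 = 2.5; x_5 = 4.5; y_5 = 4; z_5 = 2.5; h_5 = 6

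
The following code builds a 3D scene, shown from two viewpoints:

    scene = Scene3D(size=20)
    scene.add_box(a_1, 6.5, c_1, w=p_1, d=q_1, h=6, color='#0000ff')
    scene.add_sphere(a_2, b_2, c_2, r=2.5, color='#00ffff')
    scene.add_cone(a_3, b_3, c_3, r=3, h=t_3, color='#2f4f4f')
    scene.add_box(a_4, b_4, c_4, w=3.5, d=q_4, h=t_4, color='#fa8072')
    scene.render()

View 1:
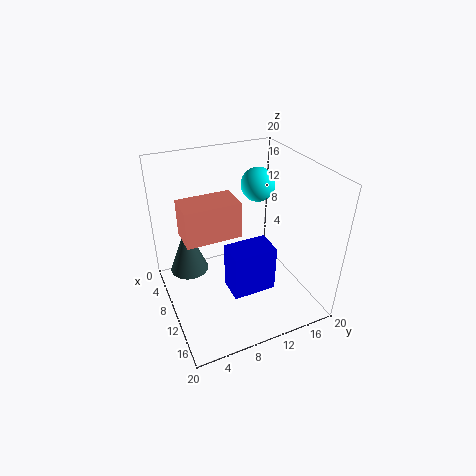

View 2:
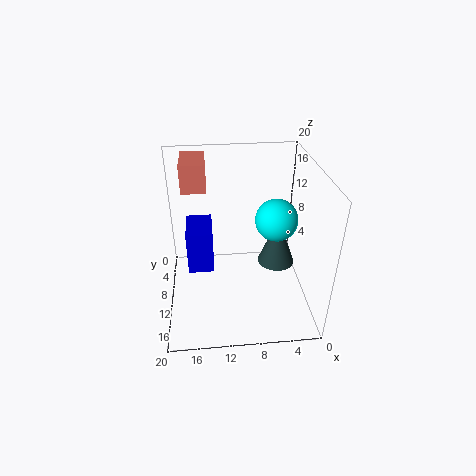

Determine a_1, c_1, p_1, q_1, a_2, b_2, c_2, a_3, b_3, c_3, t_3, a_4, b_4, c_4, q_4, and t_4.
a_1 = 13.5; c_1 = 6; p_1 = 3.5; q_1 = 5.5; a_2 = 6; b_2 = 15; c_2 = 15.5; a_3 = 3; b_3 = 4.5; c_3 = 1.5; t_3 = 8; a_4 = 14; b_4 = 1; c_4 = 15.5; q_4 = 6; t_4 = 4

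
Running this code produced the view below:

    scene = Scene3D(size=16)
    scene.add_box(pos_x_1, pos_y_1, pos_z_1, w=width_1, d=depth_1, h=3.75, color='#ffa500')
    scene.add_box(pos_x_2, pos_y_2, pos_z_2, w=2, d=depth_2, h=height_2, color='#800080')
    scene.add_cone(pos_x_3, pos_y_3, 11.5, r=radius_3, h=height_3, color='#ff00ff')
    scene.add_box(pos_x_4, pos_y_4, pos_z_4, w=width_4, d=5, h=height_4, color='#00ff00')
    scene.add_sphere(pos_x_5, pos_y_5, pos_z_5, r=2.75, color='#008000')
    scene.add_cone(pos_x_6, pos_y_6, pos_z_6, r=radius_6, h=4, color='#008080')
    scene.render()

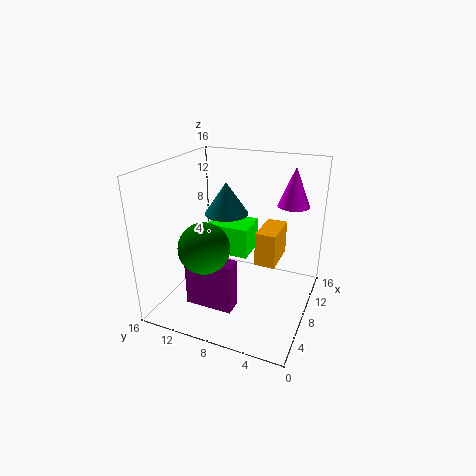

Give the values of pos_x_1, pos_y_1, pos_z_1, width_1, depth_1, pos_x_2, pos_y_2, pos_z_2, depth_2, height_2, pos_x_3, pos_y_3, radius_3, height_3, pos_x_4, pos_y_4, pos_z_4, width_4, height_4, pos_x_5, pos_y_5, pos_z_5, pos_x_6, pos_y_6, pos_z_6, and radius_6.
pos_x_1 = 7.25; pos_y_1 = 3.5; pos_z_1 = 5.5; width_1 = 4.5; depth_1 = 2.25; pos_x_2 = 4.5; pos_y_2 = 7.5; pos_z_2 = 0.25; depth_2 = 5.5; height_2 = 5.75; pos_x_3 = 11; pos_y_3 = 2.75; radius_3 = 1.75; height_3 = 4.25; pos_x_4 = 8.5; pos_y_4 = 7.25; pos_z_4 = 5.25; width_4 = 4; height_4 = 3.5; pos_x_5 = 4.75; pos_y_5 = 10.5; pos_z_5 = 7.75; pos_x_6 = 12.5; pos_y_6 = 11.5; pos_z_6 = 8.75; radius_6 = 2.75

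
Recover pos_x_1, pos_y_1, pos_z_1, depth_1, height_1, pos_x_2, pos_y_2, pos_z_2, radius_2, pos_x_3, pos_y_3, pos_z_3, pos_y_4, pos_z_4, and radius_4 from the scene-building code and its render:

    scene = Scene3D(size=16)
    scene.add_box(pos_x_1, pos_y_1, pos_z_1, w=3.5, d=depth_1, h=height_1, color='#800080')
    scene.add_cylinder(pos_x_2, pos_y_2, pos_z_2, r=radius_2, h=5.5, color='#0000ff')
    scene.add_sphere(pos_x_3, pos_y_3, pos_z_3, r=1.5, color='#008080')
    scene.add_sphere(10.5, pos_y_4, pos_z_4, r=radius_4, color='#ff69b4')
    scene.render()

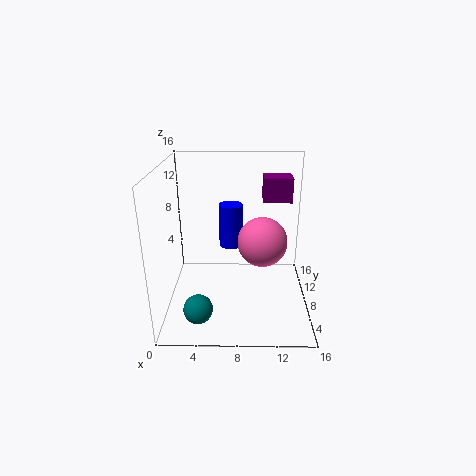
pos_x_1 = 11, pos_y_1 = 12.5, pos_z_1 = 10.5, depth_1 = 3, height_1 = 3, pos_x_2 = 7, pos_y_2 = 13.5, pos_z_2 = 4.5, radius_2 = 1.5, pos_x_3 = 4, pos_y_3 = 2.5, pos_z_3 = 2.5, pos_y_4 = 5, pos_z_4 = 9, radius_4 = 2.5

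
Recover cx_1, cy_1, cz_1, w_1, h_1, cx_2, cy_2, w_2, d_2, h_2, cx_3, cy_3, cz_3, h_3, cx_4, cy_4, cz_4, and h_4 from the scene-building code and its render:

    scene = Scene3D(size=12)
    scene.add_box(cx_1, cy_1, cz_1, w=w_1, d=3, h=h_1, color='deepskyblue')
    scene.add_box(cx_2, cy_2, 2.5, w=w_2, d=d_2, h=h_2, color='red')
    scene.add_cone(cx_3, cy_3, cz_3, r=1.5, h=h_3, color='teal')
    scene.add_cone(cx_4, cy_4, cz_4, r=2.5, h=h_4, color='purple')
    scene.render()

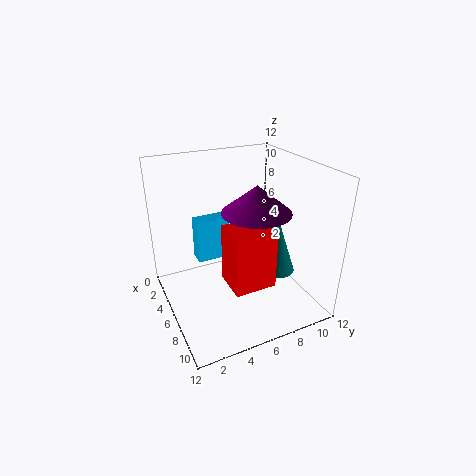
cx_1 = 1.5, cy_1 = 3.5, cz_1 = 2.5, w_1 = 1.5, h_1 = 4, cx_2 = 6, cy_2 = 4.5, w_2 = 3, d_2 = 3.5, h_2 = 5, cx_3 = 7.5, cy_3 = 9, cz_3 = 3, h_3 = 4.5, cx_4 = 9, cy_4 = 6, cz_4 = 9.5, h_4 = 2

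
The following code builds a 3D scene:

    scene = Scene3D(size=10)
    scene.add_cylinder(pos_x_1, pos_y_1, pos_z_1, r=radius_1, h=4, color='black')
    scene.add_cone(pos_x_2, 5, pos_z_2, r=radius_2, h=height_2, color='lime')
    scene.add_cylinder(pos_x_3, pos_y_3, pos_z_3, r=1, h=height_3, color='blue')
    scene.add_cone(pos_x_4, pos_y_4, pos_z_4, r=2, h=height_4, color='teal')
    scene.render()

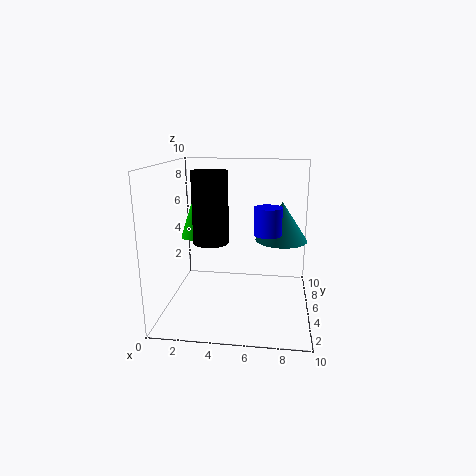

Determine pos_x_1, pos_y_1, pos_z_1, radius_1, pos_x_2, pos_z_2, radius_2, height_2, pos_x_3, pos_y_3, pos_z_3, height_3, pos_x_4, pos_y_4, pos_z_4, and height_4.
pos_x_1 = 4
pos_y_1 = 1
pos_z_1 = 6
radius_1 = 1
pos_x_2 = 2
pos_z_2 = 5
radius_2 = 1
height_2 = 3
pos_x_3 = 7
pos_y_3 = 6
pos_z_3 = 5
height_3 = 2
pos_x_4 = 8
pos_y_4 = 8
pos_z_4 = 4
height_4 = 3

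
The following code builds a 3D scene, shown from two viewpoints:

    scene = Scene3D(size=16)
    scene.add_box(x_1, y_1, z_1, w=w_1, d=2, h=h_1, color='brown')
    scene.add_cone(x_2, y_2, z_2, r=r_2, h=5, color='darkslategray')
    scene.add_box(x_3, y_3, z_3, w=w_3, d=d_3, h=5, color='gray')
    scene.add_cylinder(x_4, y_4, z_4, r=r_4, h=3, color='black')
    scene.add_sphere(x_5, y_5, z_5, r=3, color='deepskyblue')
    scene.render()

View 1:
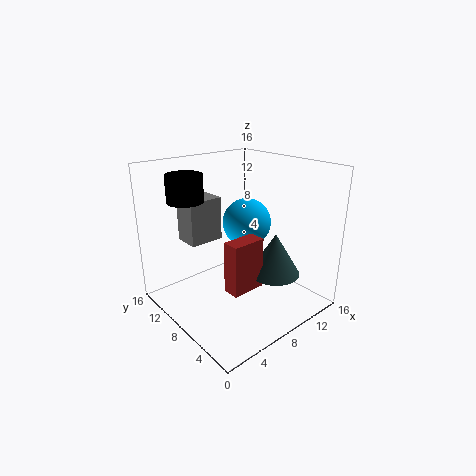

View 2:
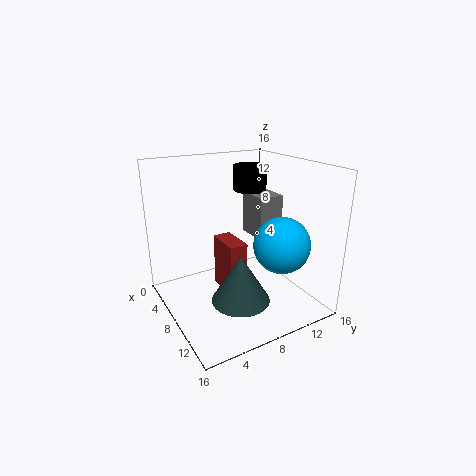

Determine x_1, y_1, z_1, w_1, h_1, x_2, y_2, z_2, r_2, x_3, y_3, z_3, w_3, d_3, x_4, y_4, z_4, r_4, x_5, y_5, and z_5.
x_1 = 6
y_1 = 6
z_1 = 2
w_1 = 4
h_1 = 6
x_2 = 12
y_2 = 6
z_2 = 3
r_2 = 3
x_3 = 4
y_3 = 11
z_3 = 7
w_3 = 4
d_3 = 3
x_4 = 4
y_4 = 12
z_4 = 12
r_4 = 2
x_5 = 12
y_5 = 11
z_5 = 8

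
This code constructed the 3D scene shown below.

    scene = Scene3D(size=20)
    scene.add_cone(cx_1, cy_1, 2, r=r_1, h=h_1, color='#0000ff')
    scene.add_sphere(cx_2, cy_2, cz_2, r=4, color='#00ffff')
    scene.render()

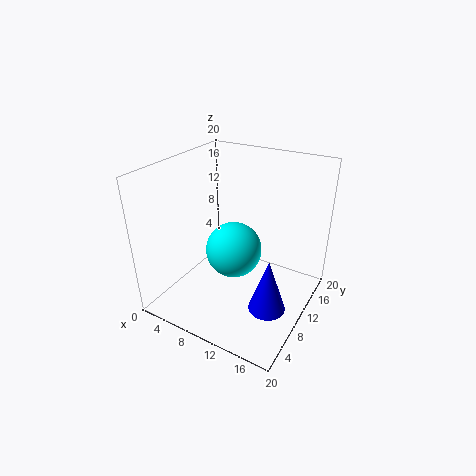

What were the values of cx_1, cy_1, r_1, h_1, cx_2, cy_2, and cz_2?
cx_1 = 16, cy_1 = 7.5, r_1 = 2.5, h_1 = 7.5, cx_2 = 9, cy_2 = 10.5, cz_2 = 7.5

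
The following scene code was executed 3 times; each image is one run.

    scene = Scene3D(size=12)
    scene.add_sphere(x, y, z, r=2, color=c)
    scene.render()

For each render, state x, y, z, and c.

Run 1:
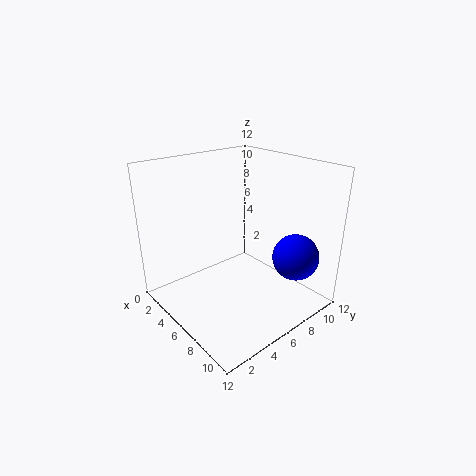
x = 9, y = 10, z = 4, c = 'blue'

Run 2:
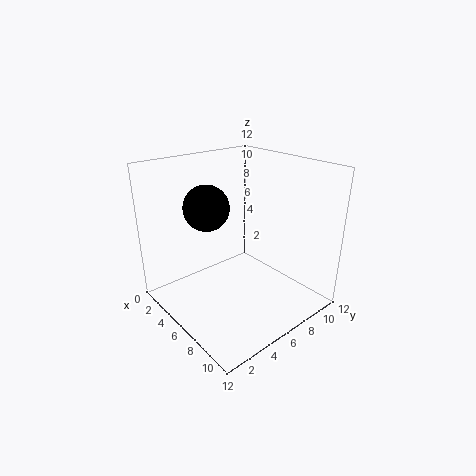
x = 3, y = 5, z = 8, c = 'black'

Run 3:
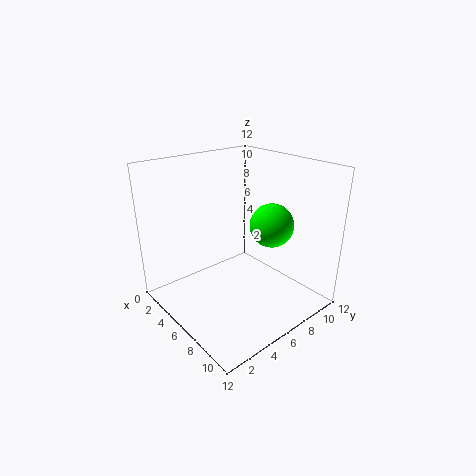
x = 6, y = 10, z = 6, c = 'lime'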